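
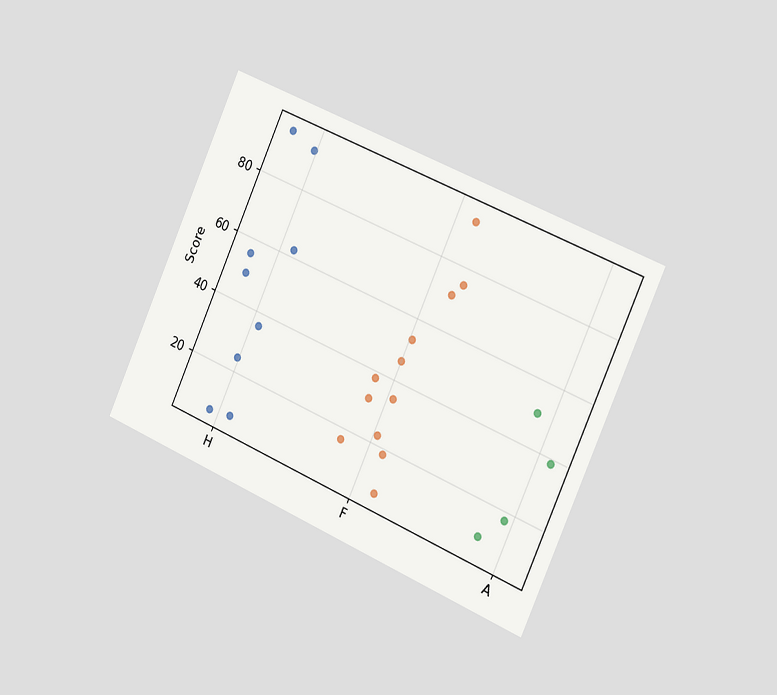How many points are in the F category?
12

The chart is tilted about 24° clockwise and viewed slightly from the right. Counting the markers in the F column gives 12.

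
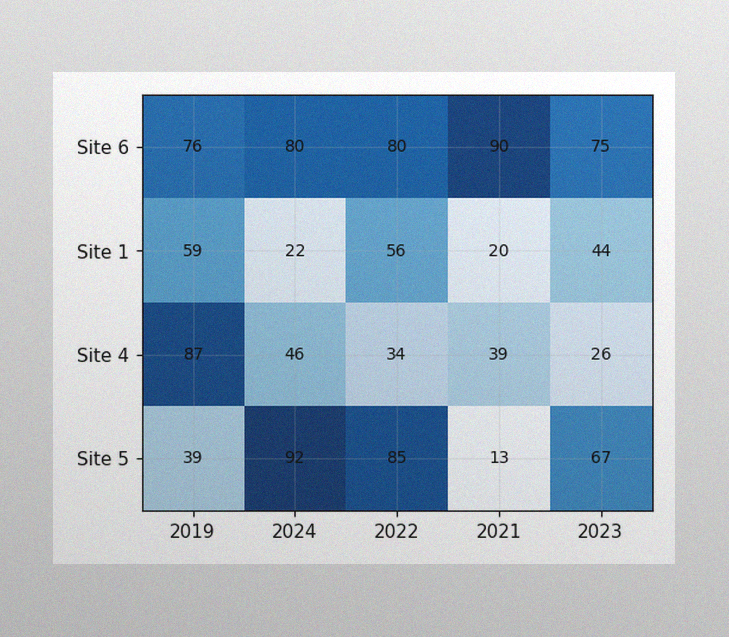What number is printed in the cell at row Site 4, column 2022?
34

The image has some photo noise and uneven lighting. The (Site 4, 2022) cell reads 34.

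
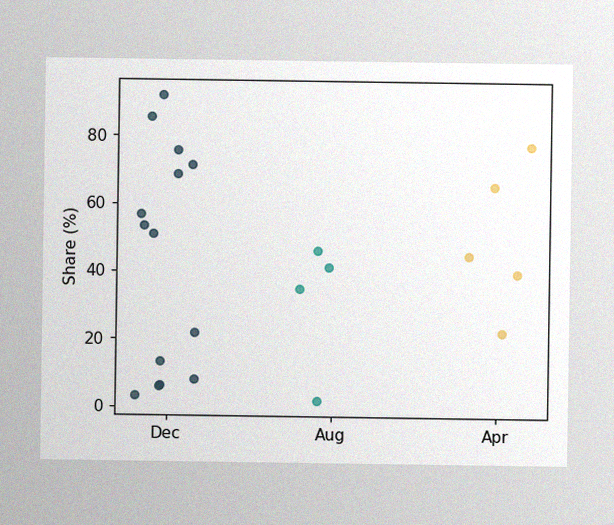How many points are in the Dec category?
14

The image has some photo noise and uneven lighting. Counting the markers in the Dec column gives 14.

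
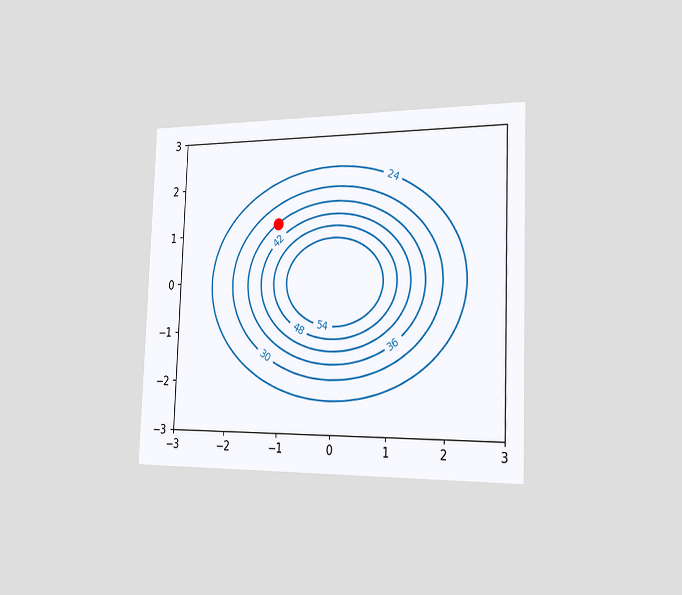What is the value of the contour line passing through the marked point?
The chart is tilted about 2° clockwise and viewed slightly from the right. The marked point sits on the contour labelled 36.

36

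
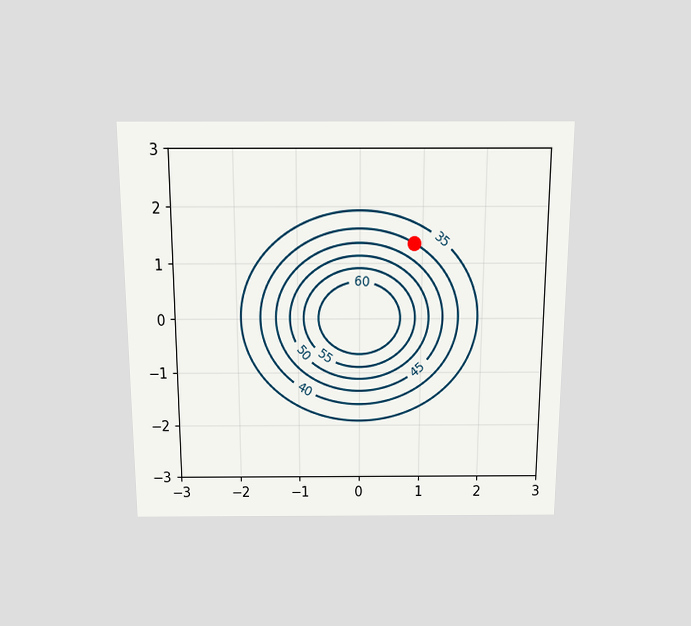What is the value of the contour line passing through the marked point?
40

The chart is viewed slightly from above. The marked point sits on the contour labelled 40.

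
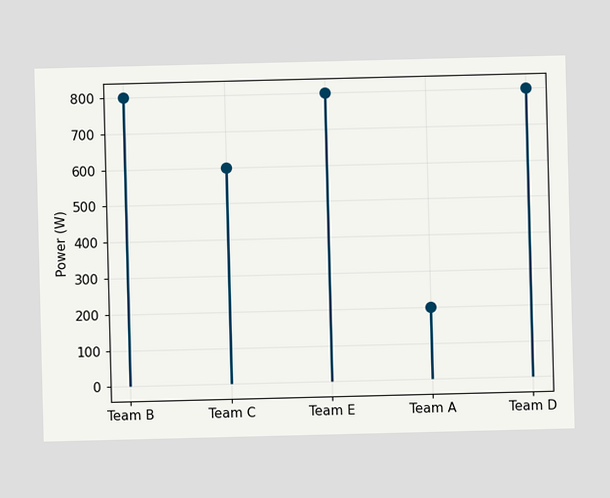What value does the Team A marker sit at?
The Team A marker sits at 200W.

200W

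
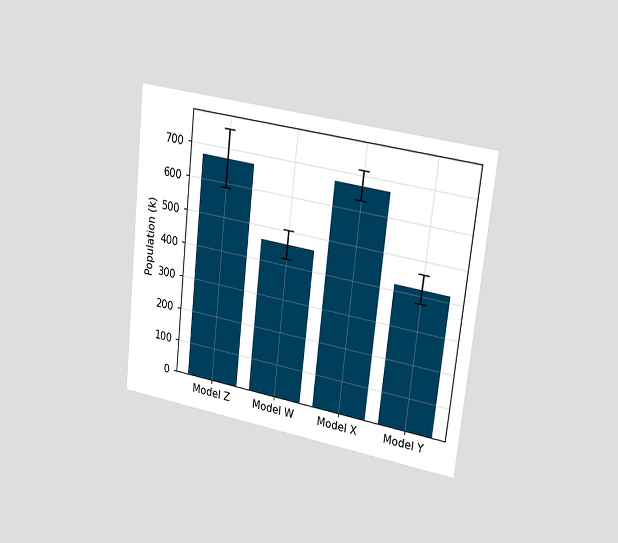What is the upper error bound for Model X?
The chart is tilted about 6° clockwise and viewed slightly from the right. The Model X bar's upper whisker reaches 714k.

714k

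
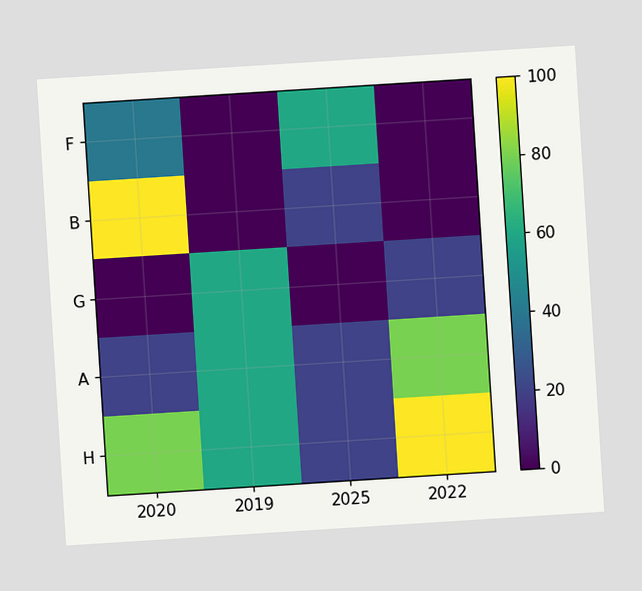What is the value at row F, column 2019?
0

The chart is tilted about 4° counter-clockwise. Matching cell (F, 2019) against the colorbar gives 0.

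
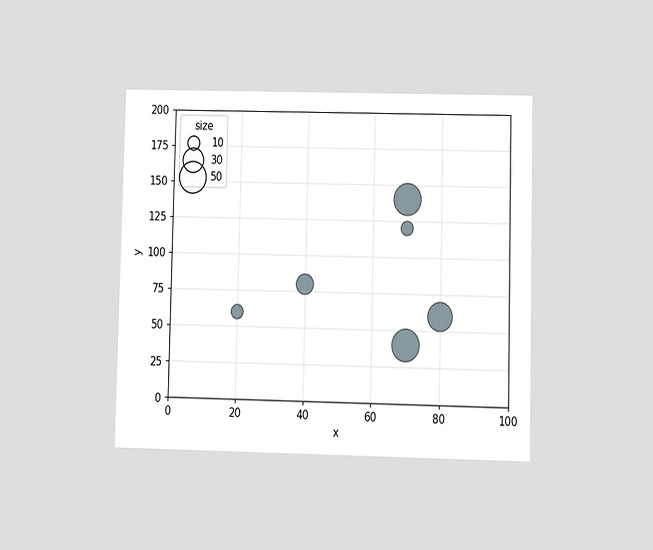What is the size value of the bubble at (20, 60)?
10

The chart is viewed at a slight angle. Matching the bubble at (20, 60) against the size legend gives 10.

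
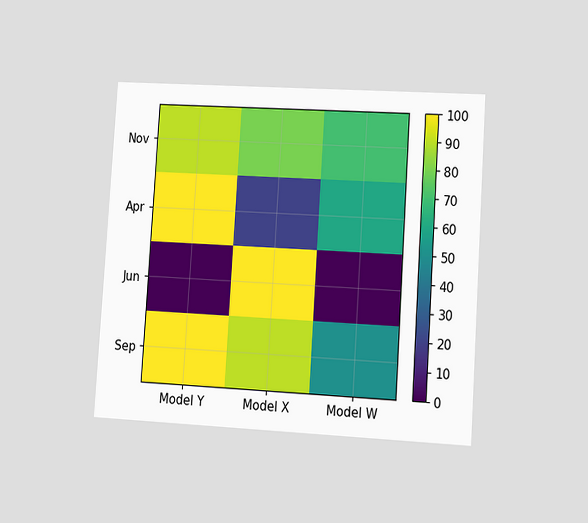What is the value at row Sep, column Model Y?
The chart is tilted about 4° clockwise and viewed at a slight angle. Matching cell (Sep, Model Y) against the colorbar gives 100.

100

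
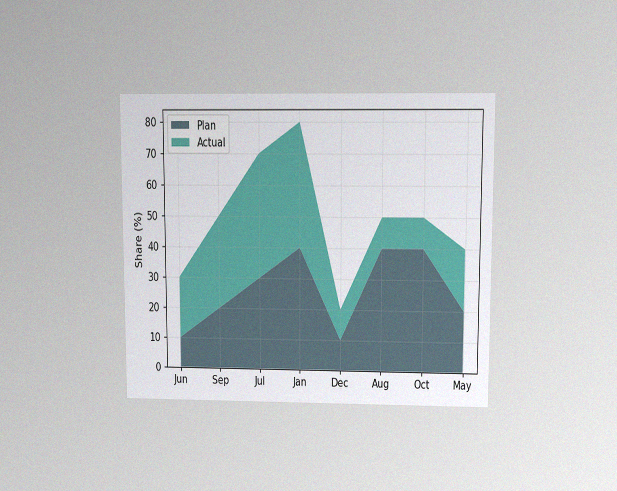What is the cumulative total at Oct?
The chart is viewed at a slight angle, with some photo noise. The stacked total at Oct reaches 50%.

50%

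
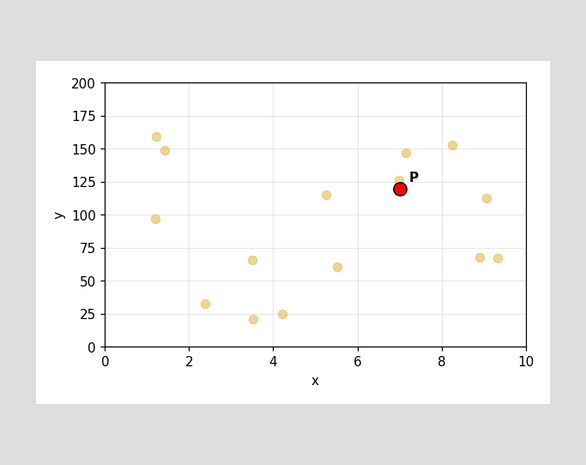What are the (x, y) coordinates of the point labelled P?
Following the gridlines from P to each axis, P sits at (7, 120).

(7, 120)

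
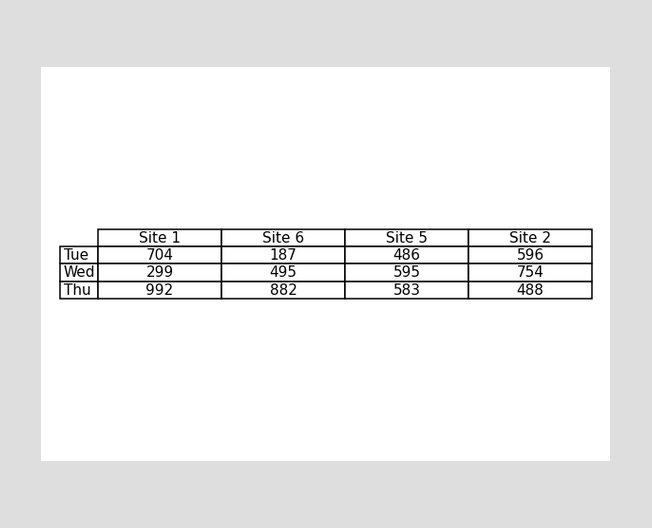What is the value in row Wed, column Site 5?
595

The (Wed, Site 5) cell reads 595.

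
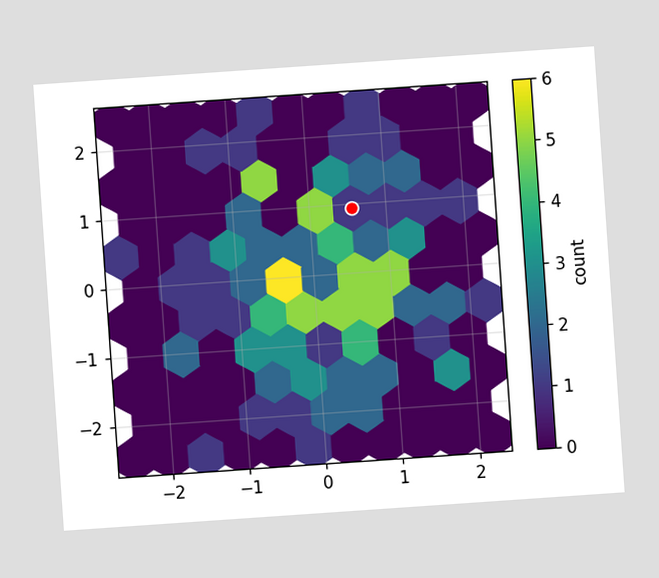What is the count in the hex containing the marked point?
1

The chart is tilted about 4° counter-clockwise. The marked hex reads 1 on the colorbar.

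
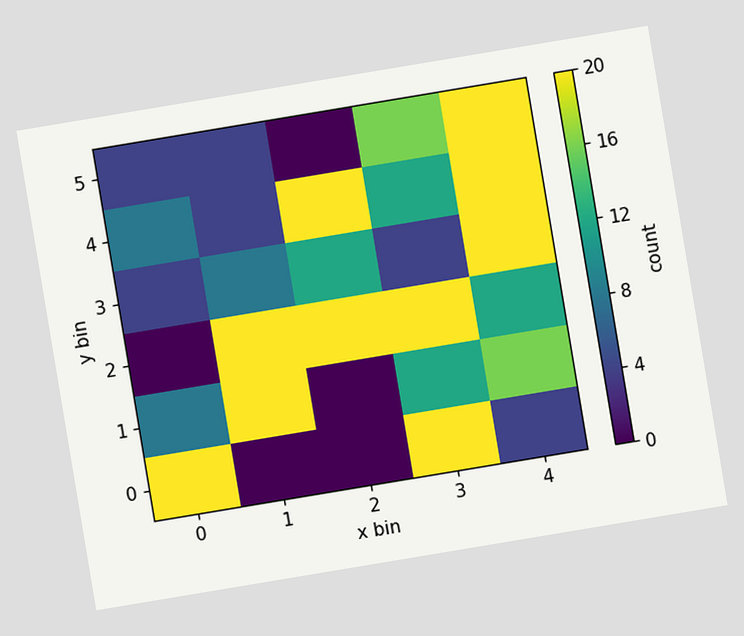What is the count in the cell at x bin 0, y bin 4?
The chart is tilted about 9° counter-clockwise. Matching the cell (0, 4) against the colorbar gives 8.

8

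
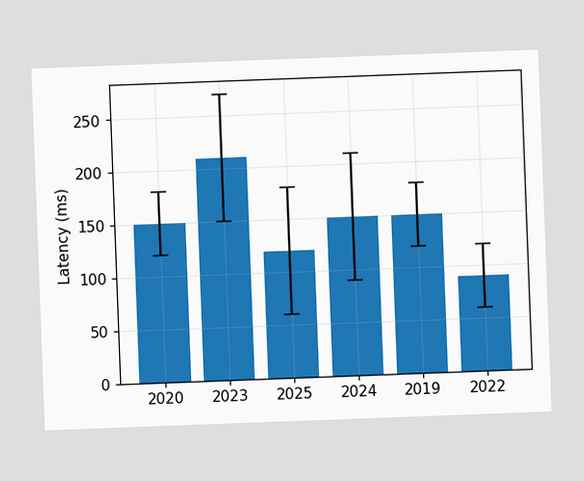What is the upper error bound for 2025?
The chart is tilted about 2° counter-clockwise. The 2025 bar's upper whisker reaches 180ms.

180ms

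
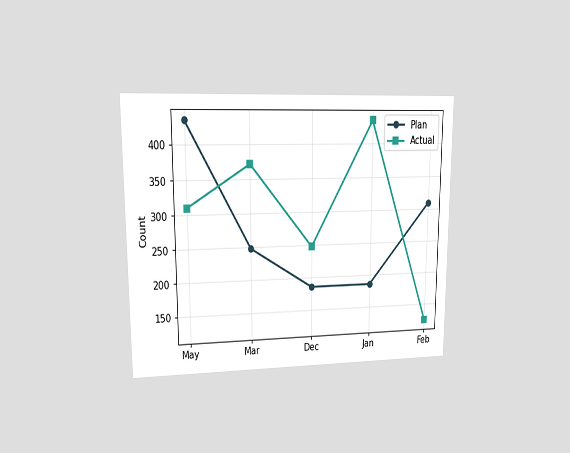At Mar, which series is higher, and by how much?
The chart is viewed at a slight angle. At Mar, Actual sits above the other line by 124.

Actual, by 124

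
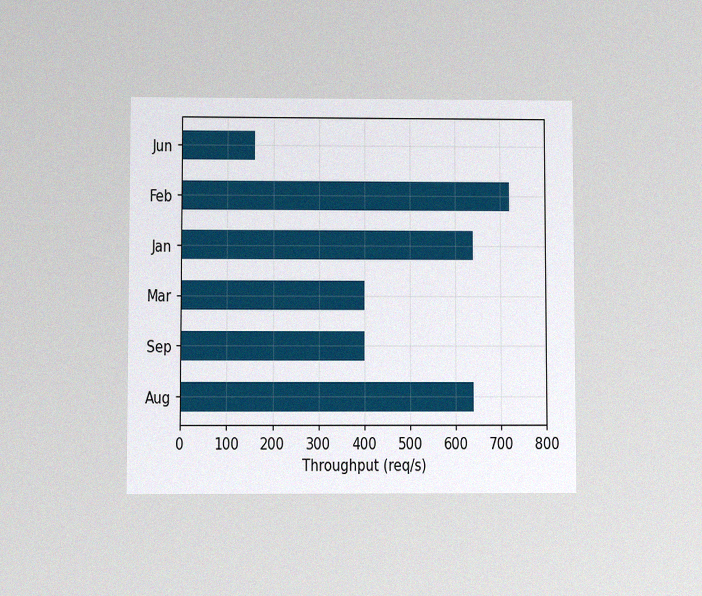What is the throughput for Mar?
400req/s

The chart is viewed at a slight angle, with some photo noise. Reading along the chart's x-axis, the Mar bar reaches 400req/s.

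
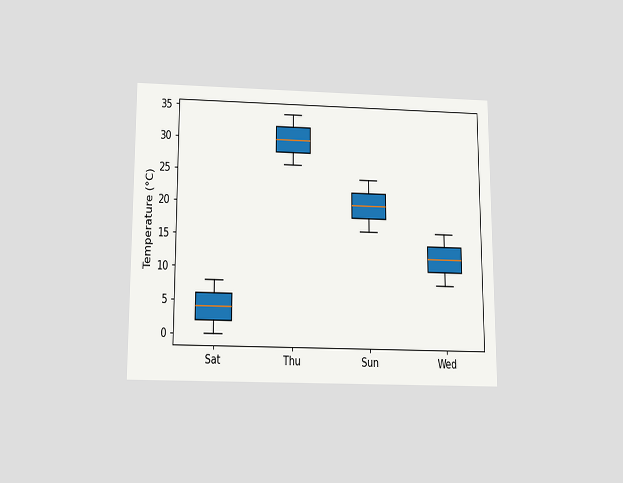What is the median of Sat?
The chart is viewed slightly from below. The median line in the Sat box sits at 4°C.

4°C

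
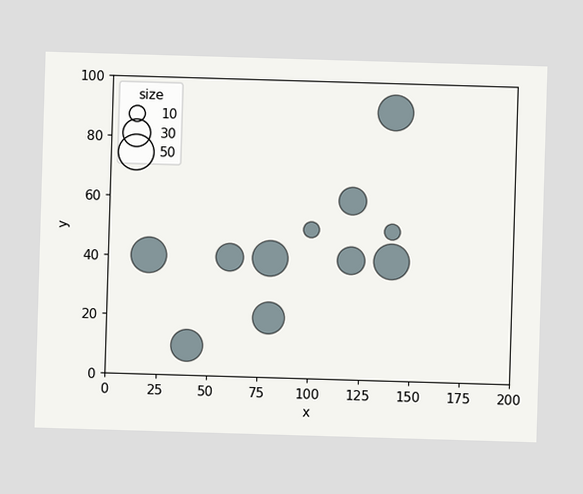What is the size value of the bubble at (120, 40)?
Matching the bubble at (120, 40) against the size legend gives 30.

30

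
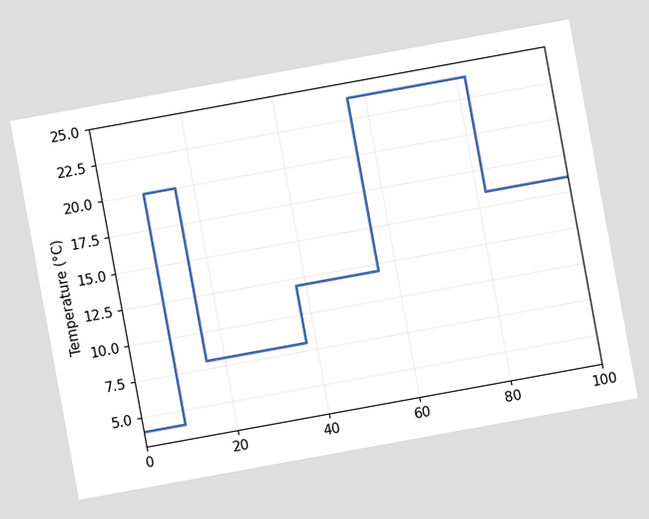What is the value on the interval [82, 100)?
16°C

The chart is tilted about 10° counter-clockwise. On [82, 100) the step sits at 16°C.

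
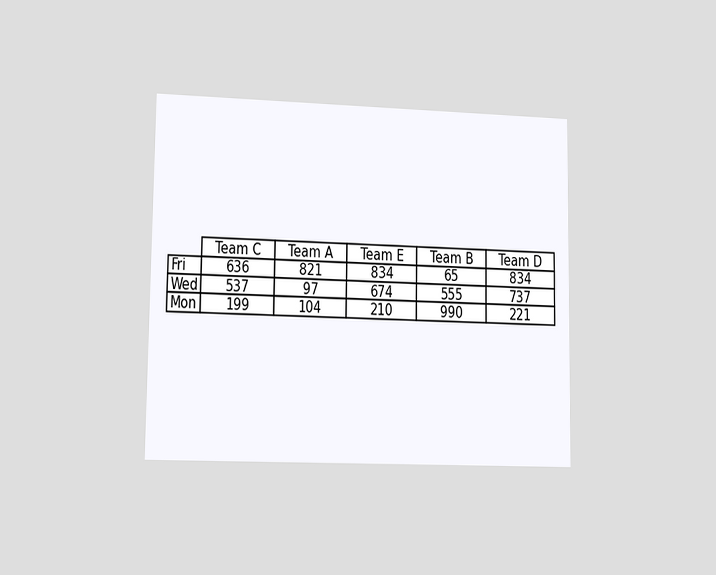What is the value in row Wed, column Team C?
The chart is viewed at a slight angle. The (Wed, Team C) cell reads 537.

537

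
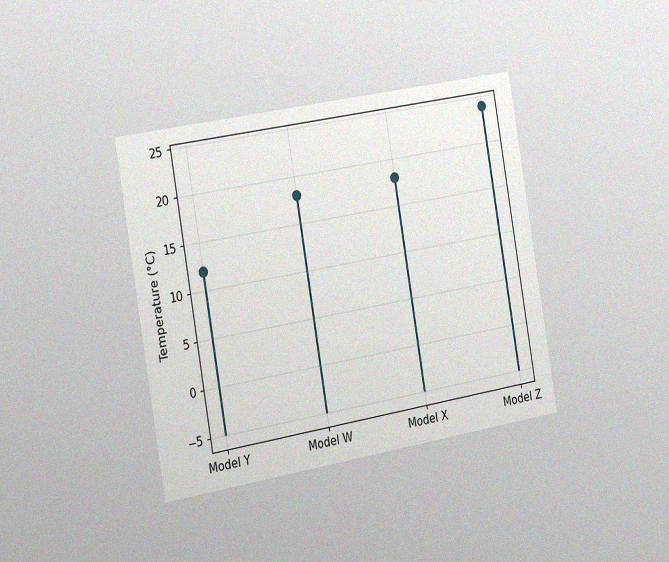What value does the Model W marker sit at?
18°C

The chart is tilted about 10° counter-clockwise and viewed slightly from the left, with some photo noise. The Model W marker sits at 18°C.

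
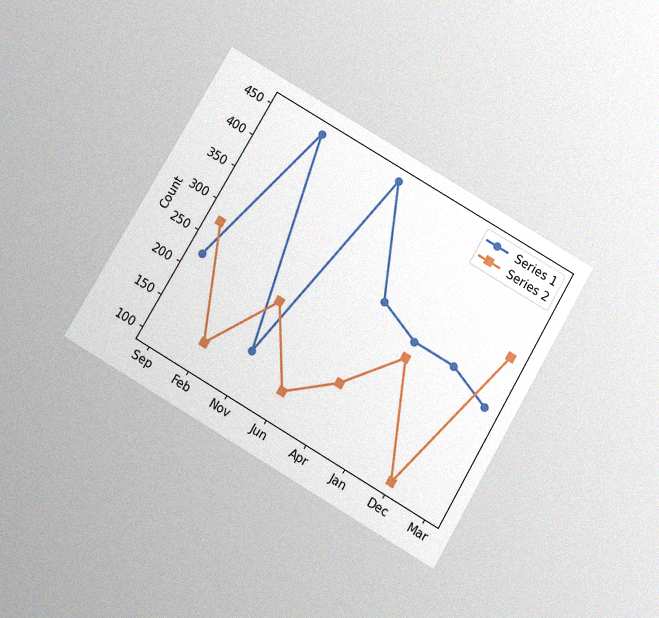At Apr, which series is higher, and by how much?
The chart is tilted about 30° clockwise and viewed slightly from below, with some photo noise. At Apr, Series 1 sits above the other line by 125.

Series 1, by 125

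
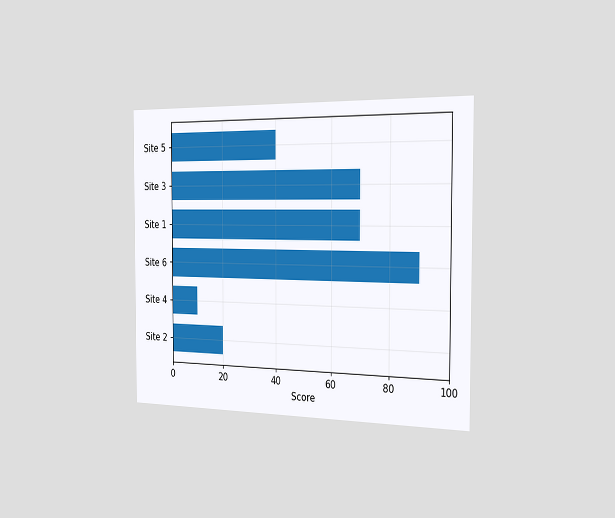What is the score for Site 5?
40

The chart is viewed slightly from the right. Reading along the chart's x-axis, the Site 5 bar reaches 40.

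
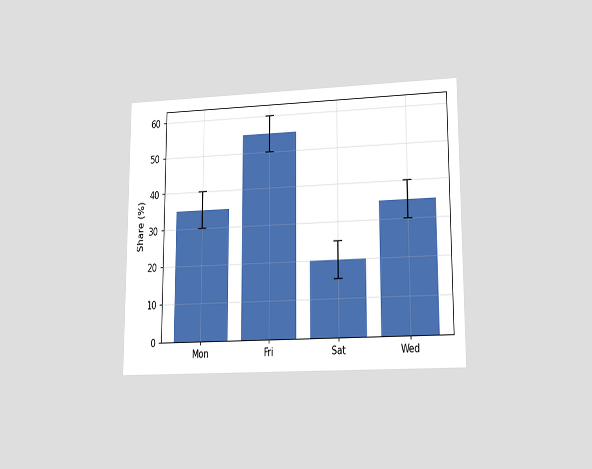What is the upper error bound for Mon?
The chart is viewed at a slight angle. The Mon bar's upper whisker reaches 40%.

40%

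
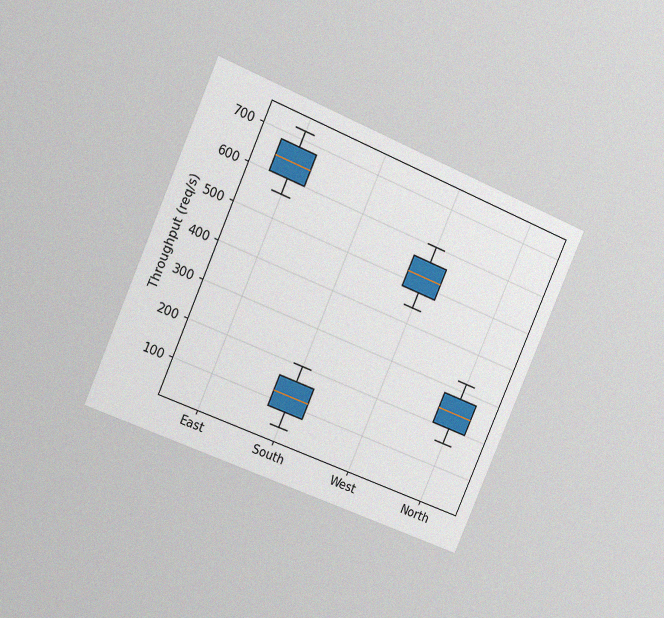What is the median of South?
The chart is tilted about 23° clockwise and viewed slightly from the left, with some photo noise. The median line in the South box sits at 120req/s.

120req/s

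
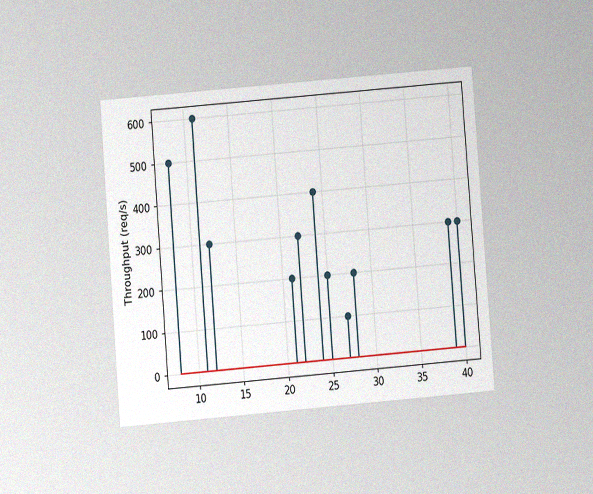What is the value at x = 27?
The chart is tilted about 5° counter-clockwise and viewed at a slight angle, with some photo noise. The stem at x=27 reaches 100req/s.

100req/s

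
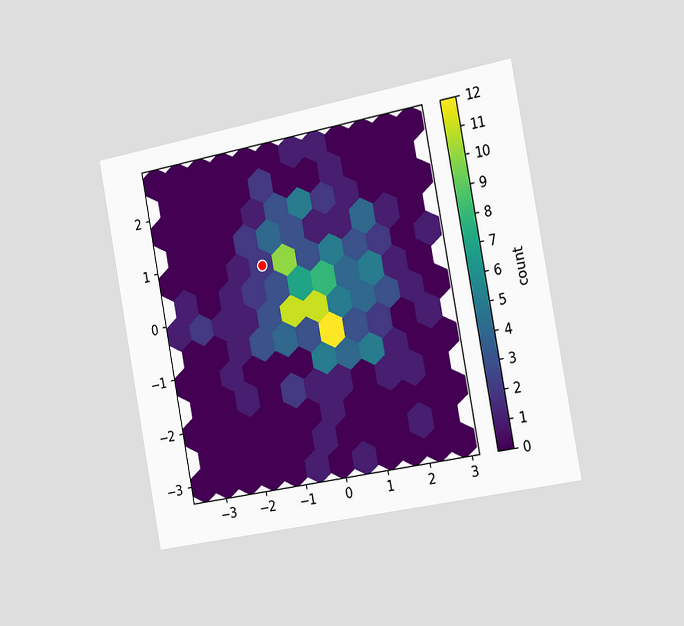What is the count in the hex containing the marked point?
The chart is tilted about 10° counter-clockwise and viewed slightly from the right. The marked hex reads 2 on the colorbar.

2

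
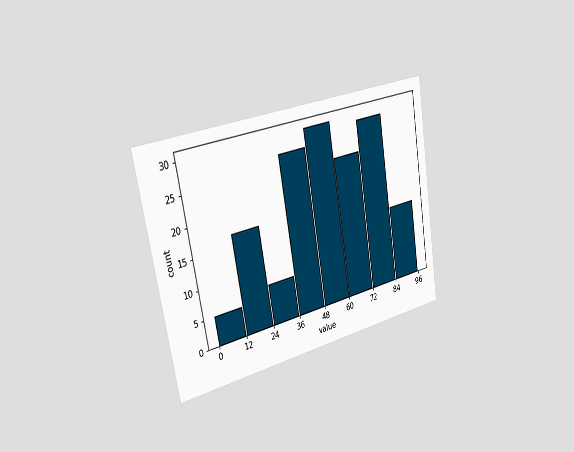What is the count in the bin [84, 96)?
13

The chart is tilted about 10° counter-clockwise and viewed slightly from the left. The [84, 96) bin has height 13.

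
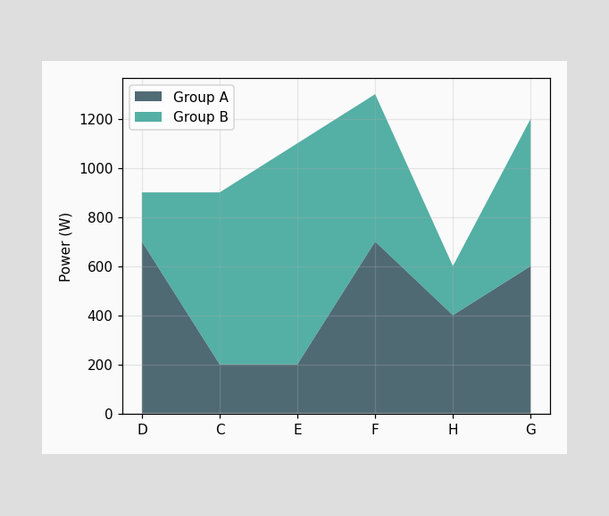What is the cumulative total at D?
The stacked total at D reaches 900W.

900W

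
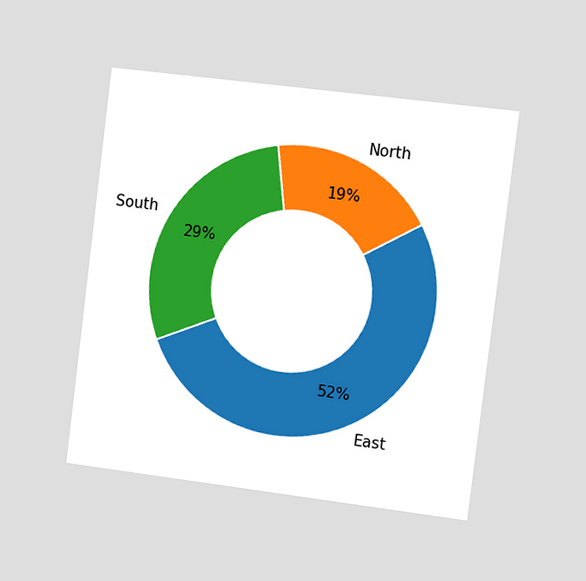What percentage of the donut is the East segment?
The chart is tilted about 7° clockwise and viewed slightly from the right. The East segment takes up 52% of the ring.

52%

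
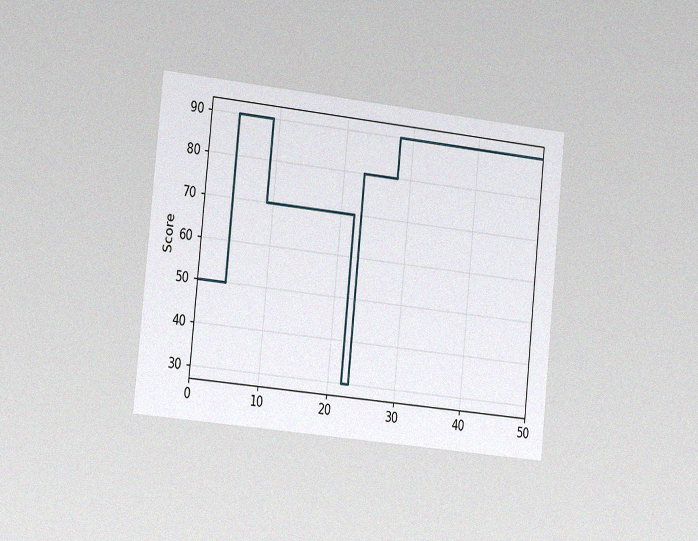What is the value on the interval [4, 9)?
90

The chart is tilted about 6° clockwise and viewed slightly from the left, with some photo noise. On [4, 9) the step sits at 90.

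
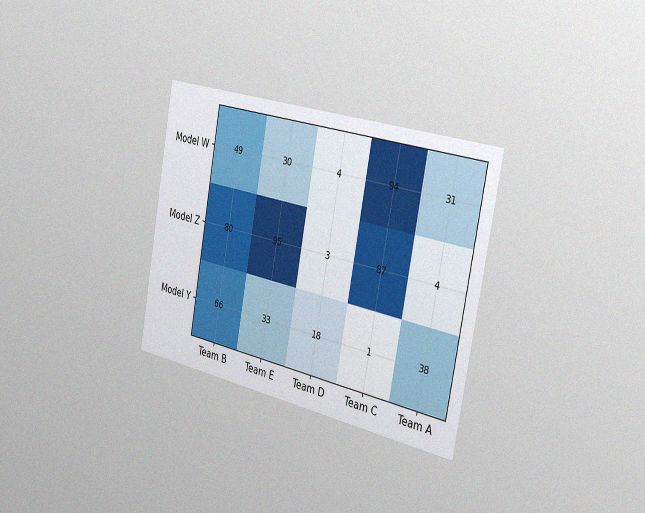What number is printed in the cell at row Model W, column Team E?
30

The chart is tilted about 11° clockwise and viewed slightly from the right, with some photo noise. The (Model W, Team E) cell reads 30.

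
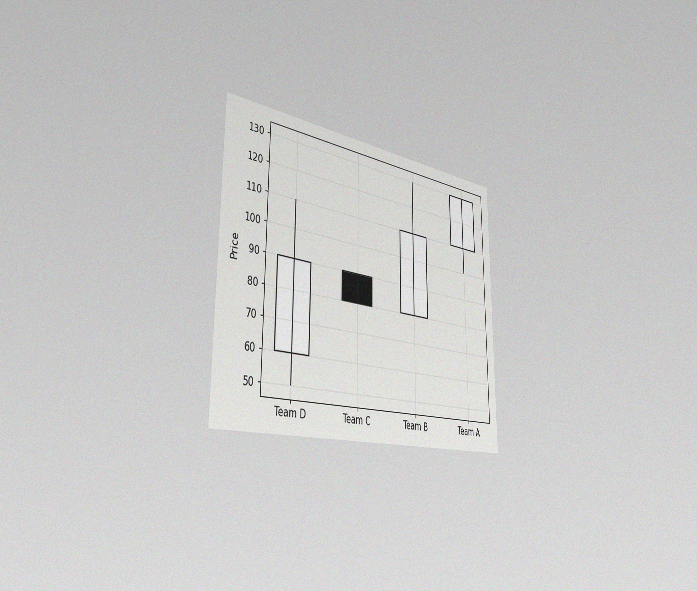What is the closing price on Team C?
80

The chart is viewed slightly from the left, with some photo noise. The Team C candle closes at 80.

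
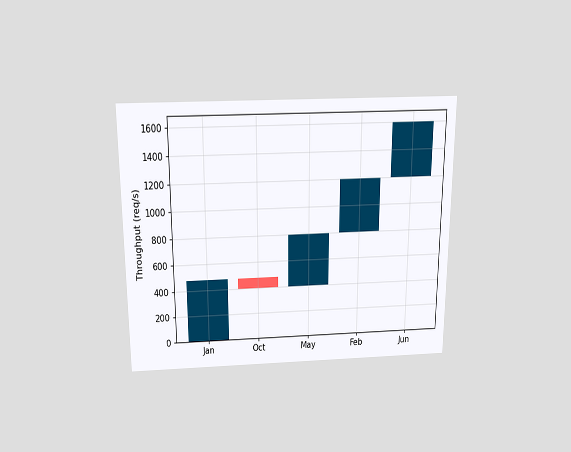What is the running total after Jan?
480req/s

The chart is viewed slightly from above. After Jan the running total reaches 480req/s.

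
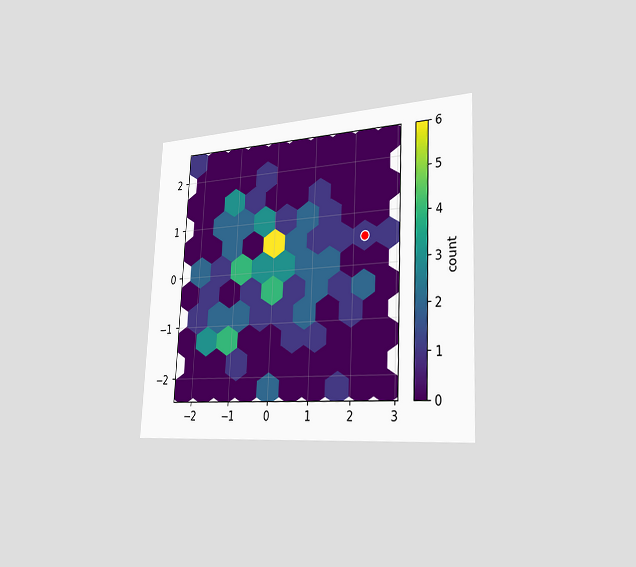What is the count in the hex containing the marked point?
1

The chart is tilted about 3° clockwise and viewed slightly from the right. The marked hex reads 1 on the colorbar.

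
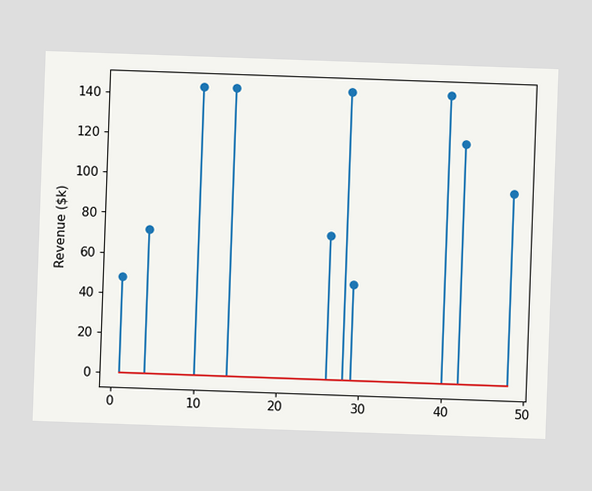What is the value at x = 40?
The chart is tilted about 2° clockwise. The stem at x=40 reaches $144k.

$144k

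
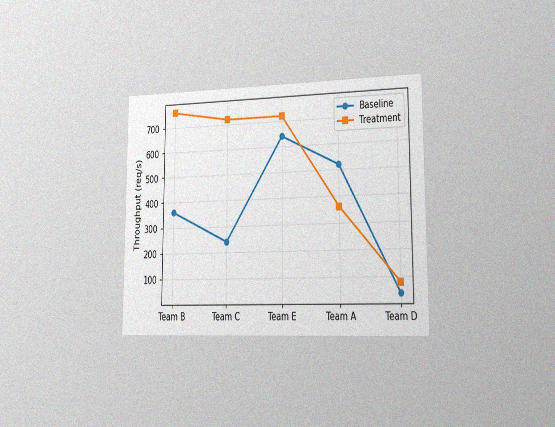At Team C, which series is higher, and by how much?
Treatment, by 480req/s

The chart is viewed slightly from the right, with some photo noise. At Team C, Treatment sits above the other line by 480req/s.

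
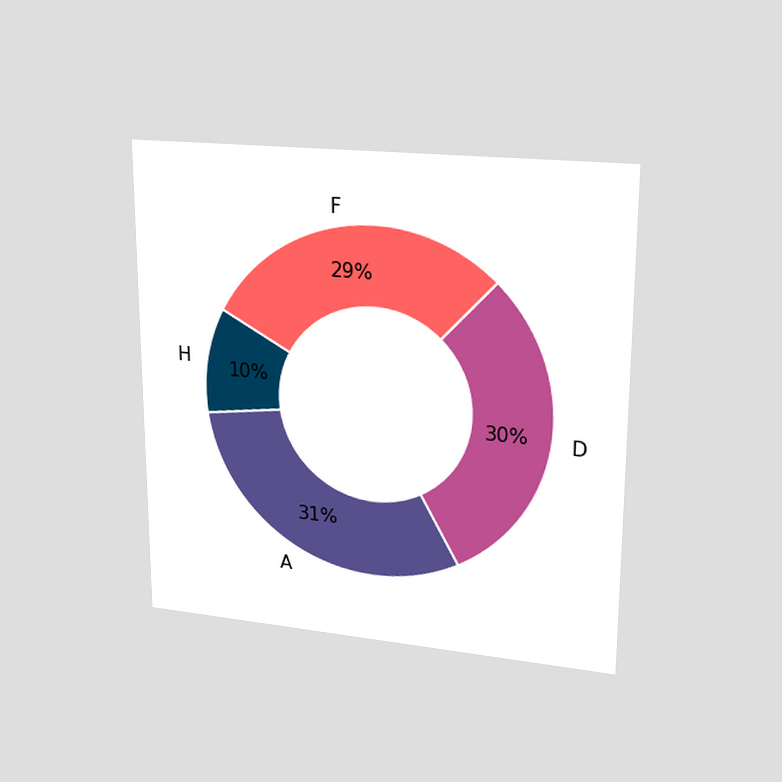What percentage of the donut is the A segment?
The chart is viewed at a slight angle. The A segment takes up 31% of the ring.

31%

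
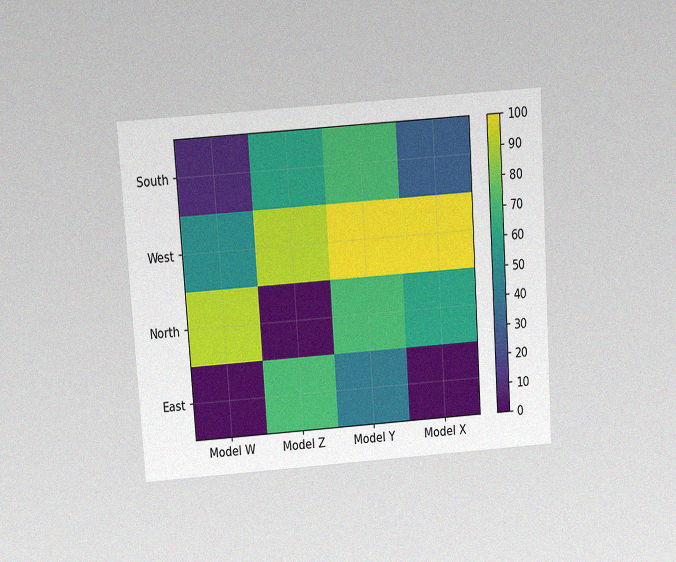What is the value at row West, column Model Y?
100

The chart is tilted about 4° counter-clockwise and viewed slightly from above, with some photo noise. Matching cell (West, Model Y) against the colorbar gives 100.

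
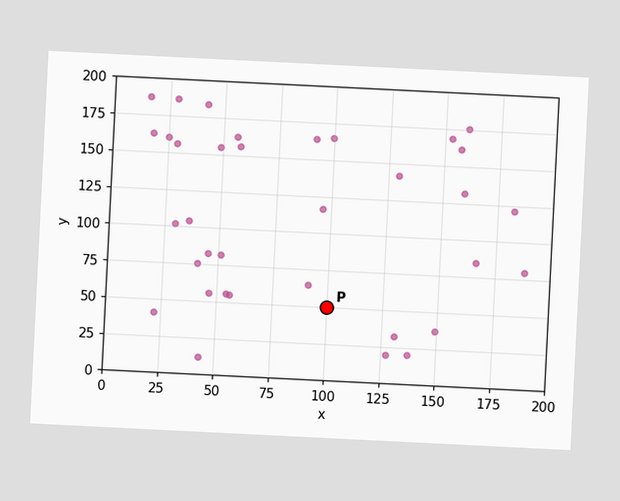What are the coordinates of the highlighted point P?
The chart is tilted about 3° clockwise. Following the gridlines from P to each axis, P sits at (100, 50).

(100, 50)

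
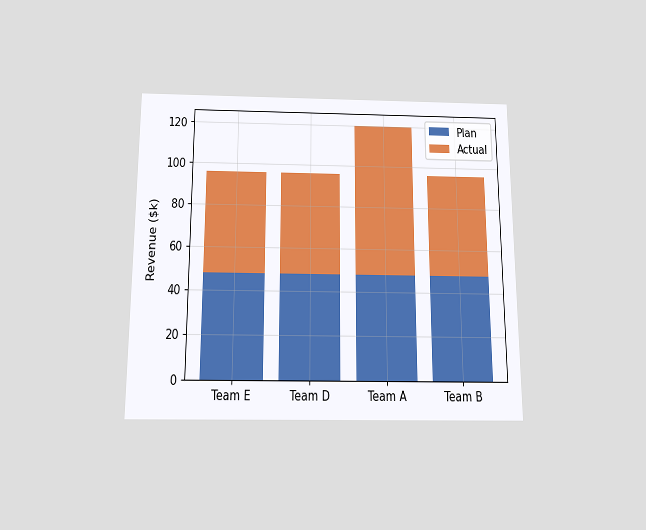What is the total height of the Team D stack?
$96k

The chart is viewed slightly from below. The Team D stack's top reaches $96k on the y-axis.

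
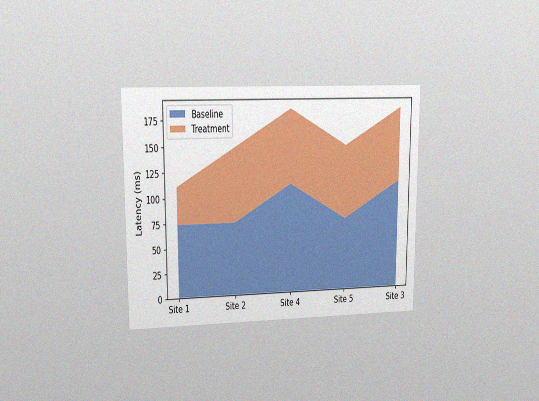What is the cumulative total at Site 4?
185ms

The chart is viewed at a slight angle, with some photo noise. The stacked total at Site 4 reaches 185ms.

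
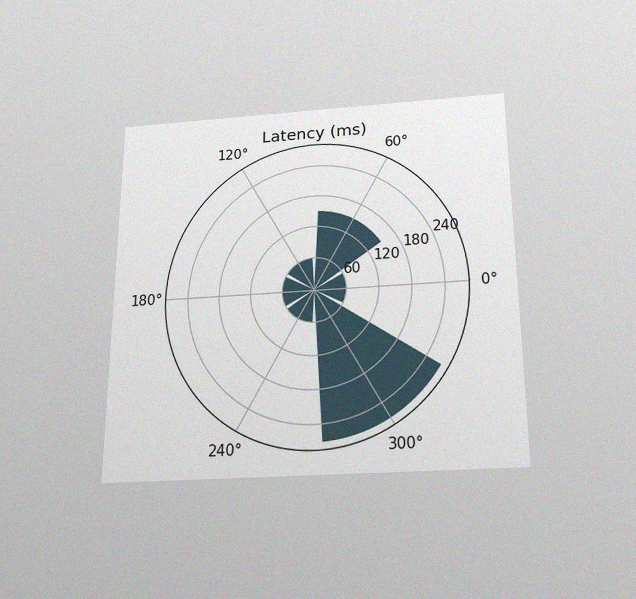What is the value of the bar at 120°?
The chart is viewed slightly from below, with some photo noise. The bar at 120° reaches 60ms on the radial axis.

60ms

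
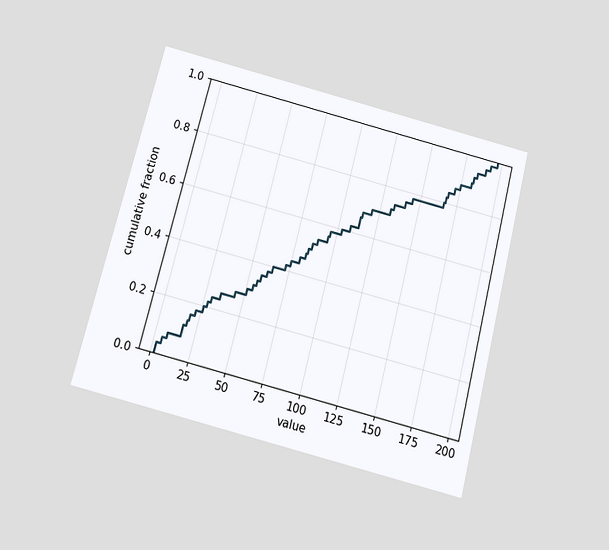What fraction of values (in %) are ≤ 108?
62%

The chart is tilted about 14° clockwise and viewed slightly from below. At x=108 the ECDF step is at 62%.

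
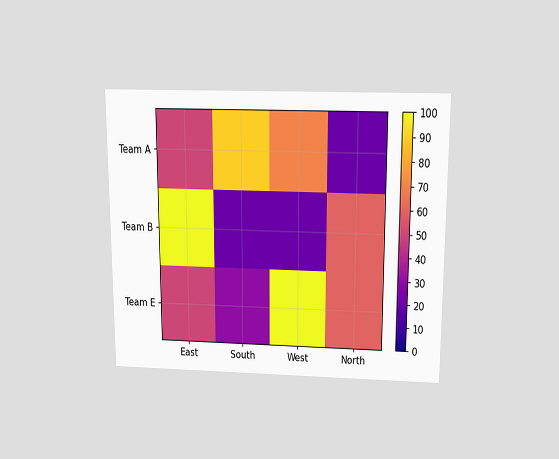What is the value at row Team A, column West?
70

The chart is viewed slightly from above. Matching cell (Team A, West) against the colorbar gives 70.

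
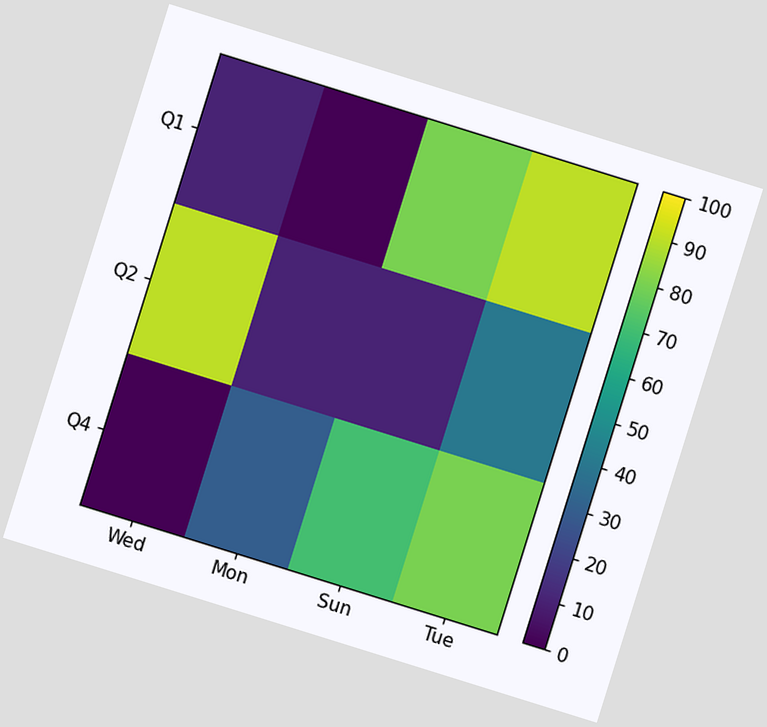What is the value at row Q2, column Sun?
10

The chart is tilted about 17° clockwise. Matching cell (Q2, Sun) against the colorbar gives 10.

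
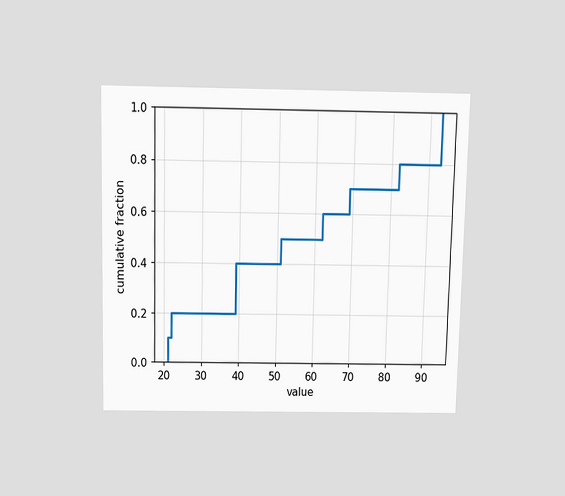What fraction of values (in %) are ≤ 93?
100%

The chart is viewed slightly from above. At x=93 the ECDF step is at 100%.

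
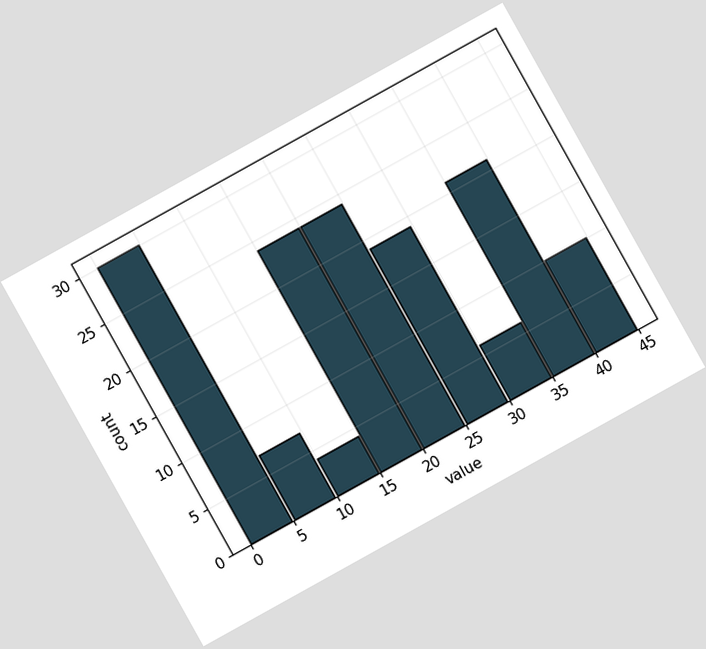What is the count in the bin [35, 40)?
The chart is tilted about 29° counter-clockwise. The [35, 40) bin has height 21.

21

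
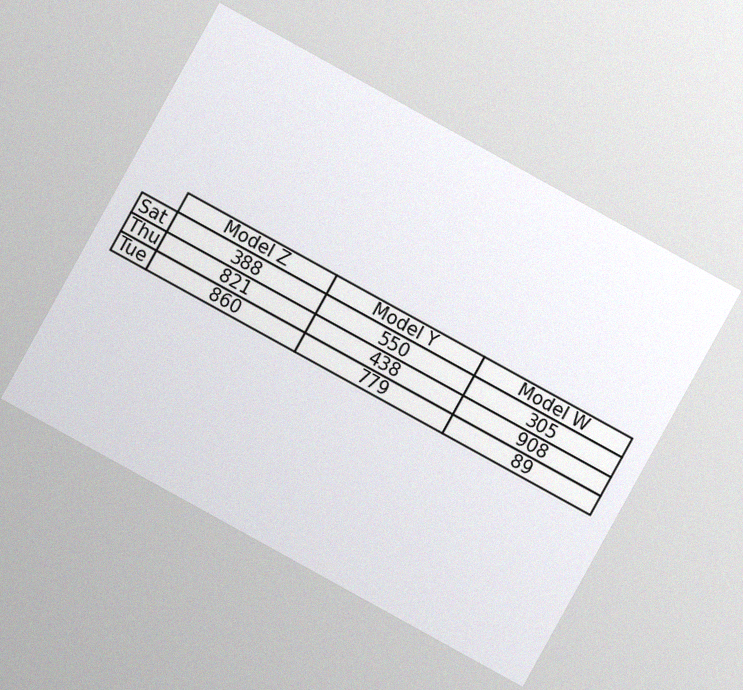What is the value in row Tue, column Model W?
The chart is tilted about 29° clockwise, with some photo noise. The (Tue, Model W) cell reads 89.

89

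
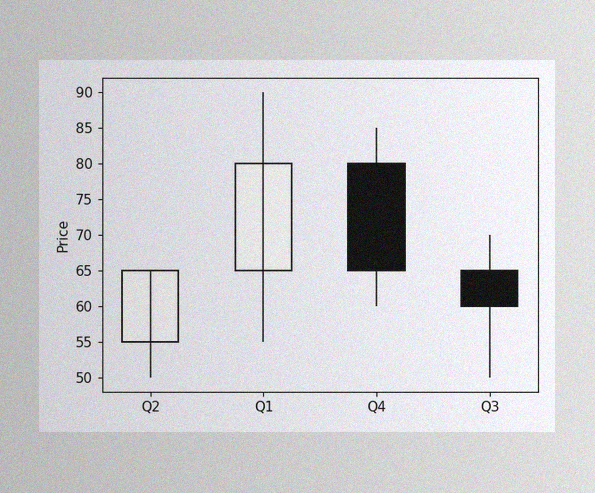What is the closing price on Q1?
80

The image has some photo noise and uneven lighting. The Q1 candle closes at 80.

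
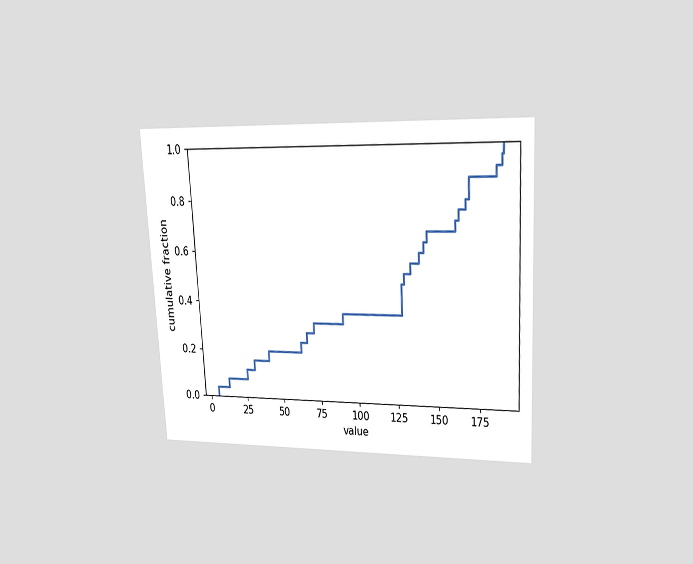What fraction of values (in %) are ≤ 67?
28%

The chart is tilted about 3° counter-clockwise and viewed at a slight angle. At x=67 the ECDF step is at 28%.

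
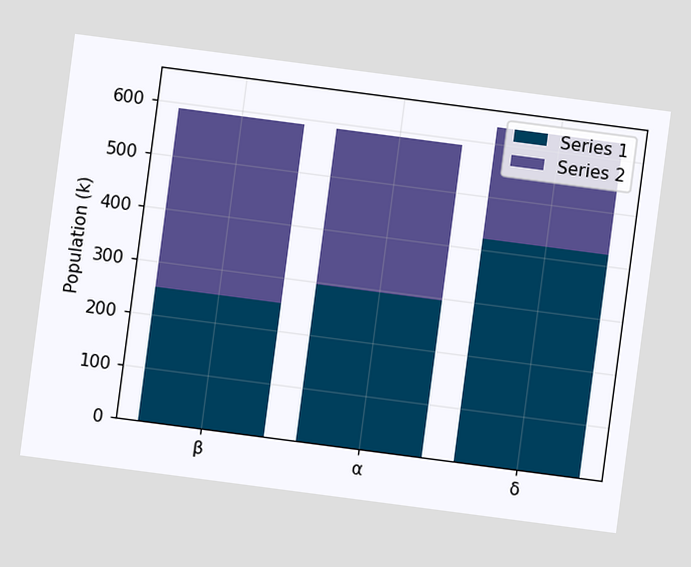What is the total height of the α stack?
The chart is tilted about 7° clockwise. The α stack's top reaches 588k on the y-axis.

588k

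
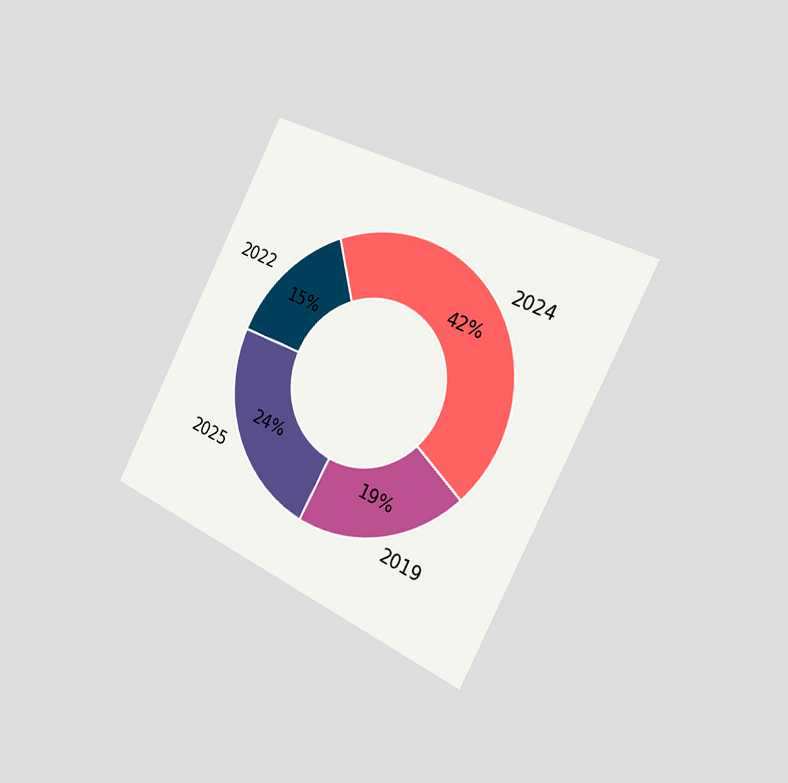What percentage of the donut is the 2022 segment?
15%

The chart is tilted about 27° clockwise and viewed slightly from the right. The 2022 segment takes up 15% of the ring.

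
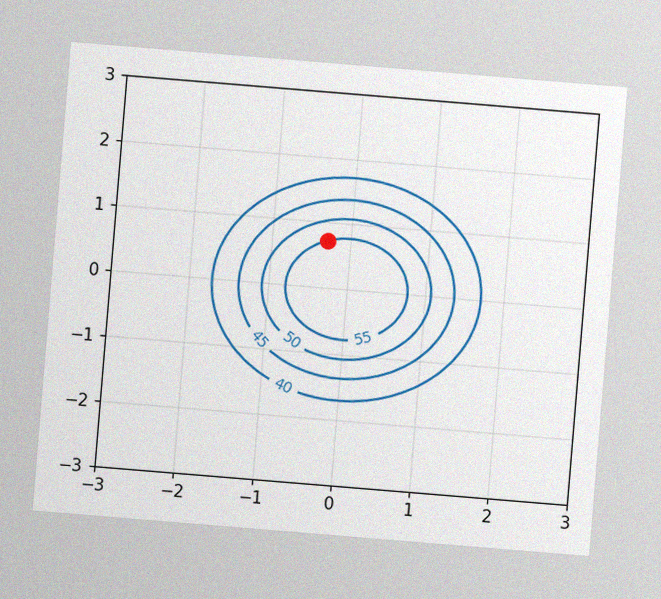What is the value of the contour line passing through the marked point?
The chart is tilted about 5° clockwise, with some photo noise. The marked point sits on the contour labelled 55.

55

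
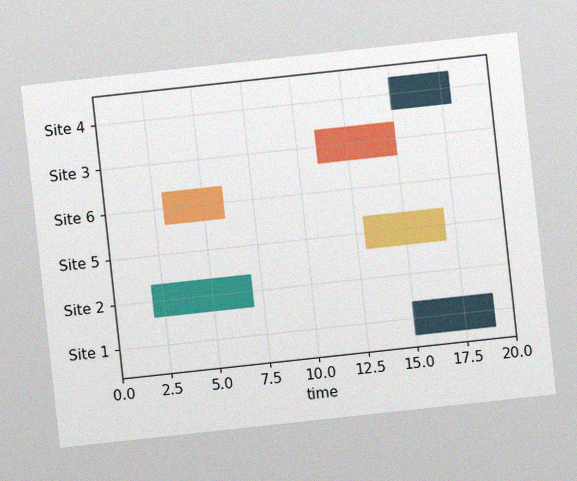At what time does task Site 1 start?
The chart is tilted about 6° counter-clockwise, with some photo noise. The Site 1 bar begins at t=15.

15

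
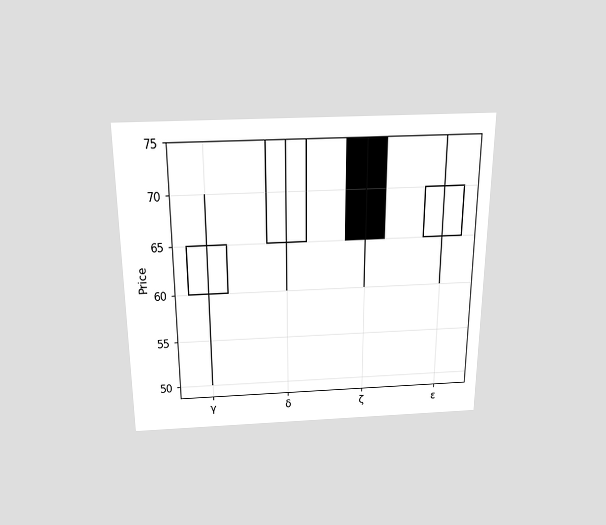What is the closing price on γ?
The chart is viewed slightly from above. The γ candle closes at 65.

65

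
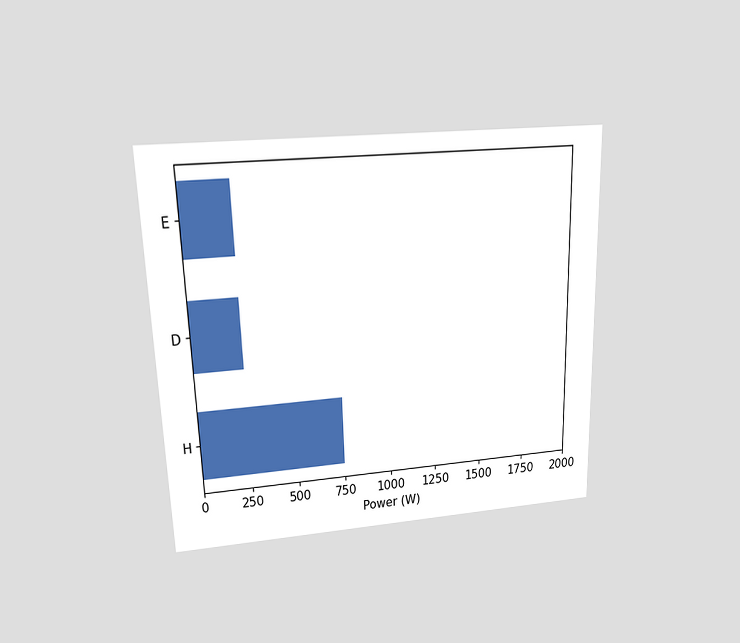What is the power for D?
The chart is viewed slightly from above. Reading along the chart's x-axis, the D bar reaches 250W.

250W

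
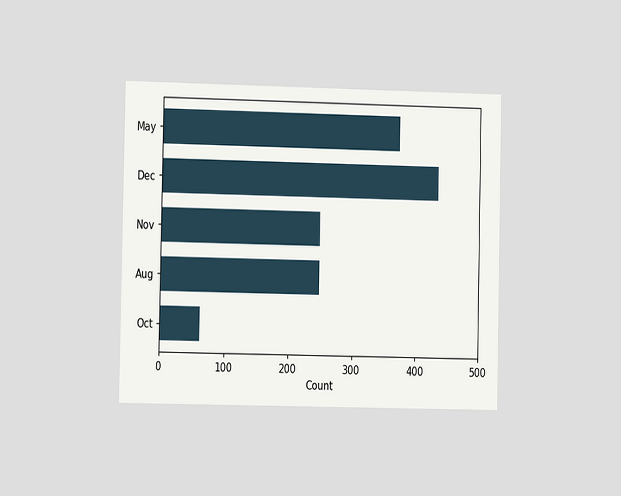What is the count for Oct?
The chart is viewed at a slight angle. Reading along the chart's x-axis, the Oct bar reaches 62.

62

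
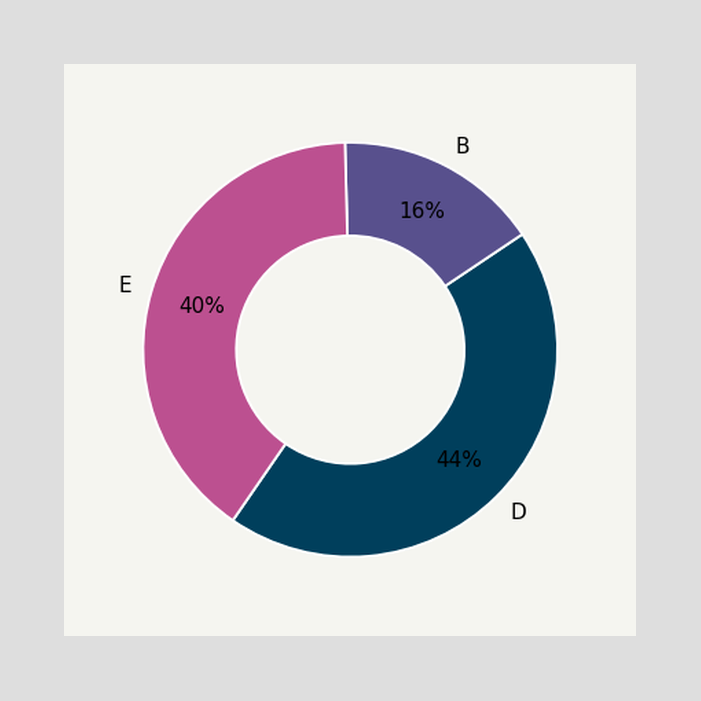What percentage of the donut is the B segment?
16%

The B segment takes up 16% of the ring.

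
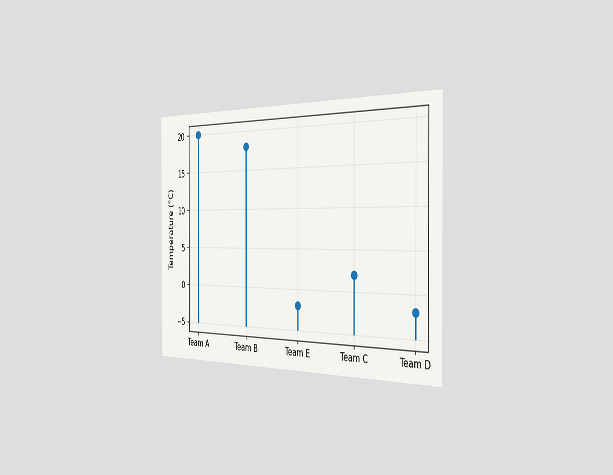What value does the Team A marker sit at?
20°C

The chart is viewed slightly from the right. The Team A marker sits at 20°C.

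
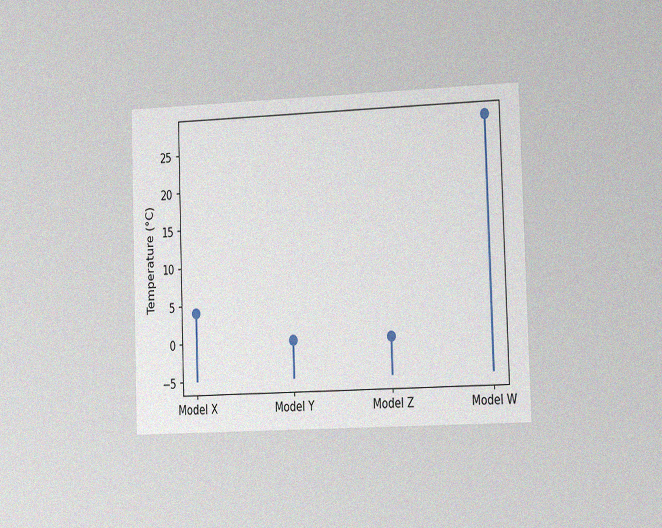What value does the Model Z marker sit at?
The chart is viewed slightly from the right, with some photo noise. The Model Z marker sits at 0°C.

0°C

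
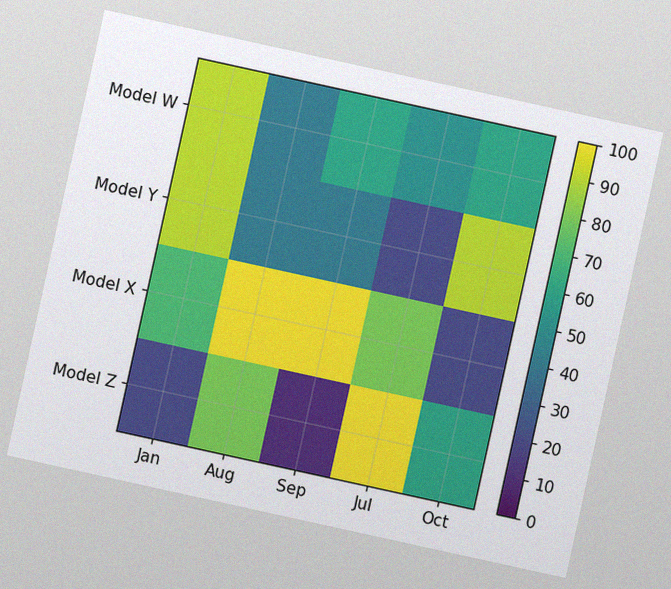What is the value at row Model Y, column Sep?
40

The chart is tilted about 12° clockwise, with some photo noise. Matching cell (Model Y, Sep) against the colorbar gives 40.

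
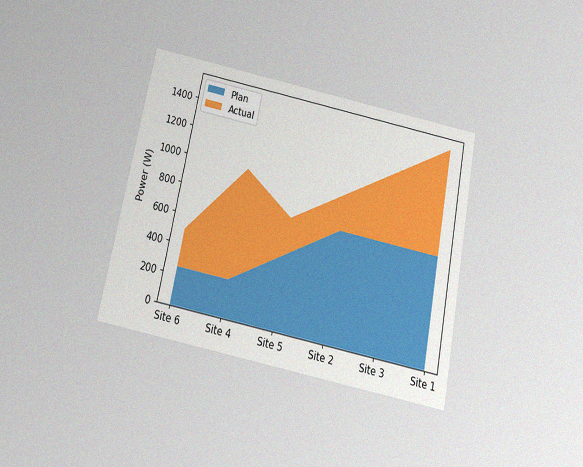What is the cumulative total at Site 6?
500W

The chart is tilted about 11° clockwise and viewed slightly from below, with some photo noise. The stacked total at Site 6 reaches 500W.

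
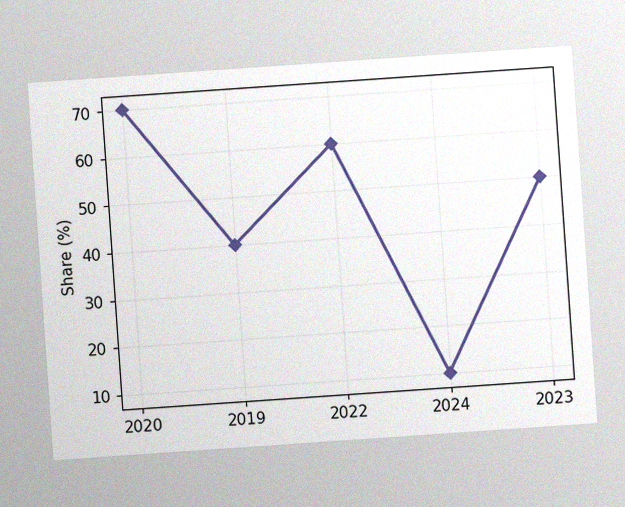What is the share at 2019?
40%

The chart is tilted about 4° counter-clockwise, with some photo noise. At 2019, the line is at 40%.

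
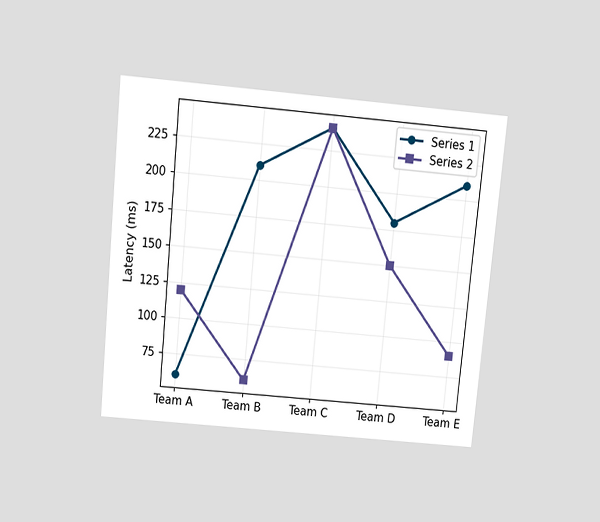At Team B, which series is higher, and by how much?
The chart is tilted about 5° clockwise and viewed slightly from above. At Team B, Series 1 sits above the other line by 150ms.

Series 1, by 150ms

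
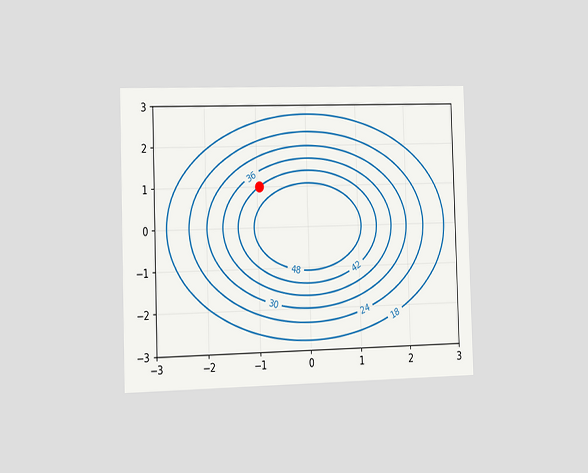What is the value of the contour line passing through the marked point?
42

The chart is viewed slightly from the left. The marked point sits on the contour labelled 42.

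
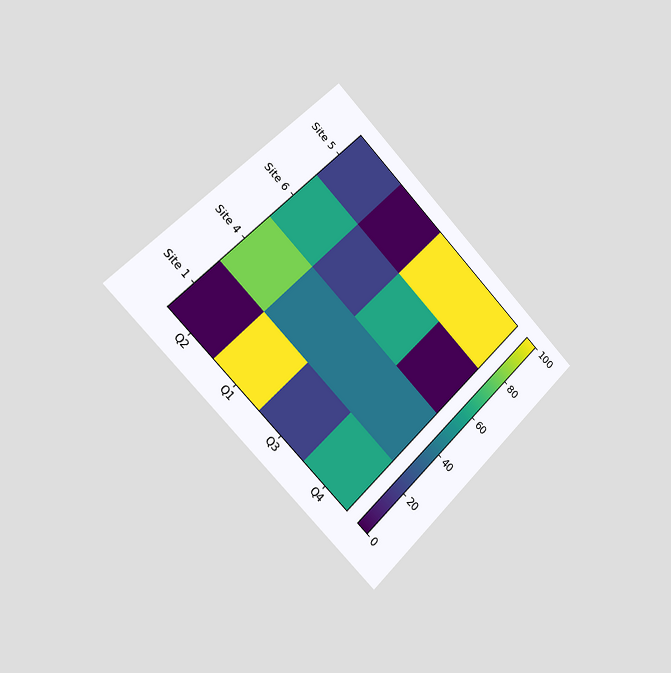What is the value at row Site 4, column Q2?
80

The chart is tilted about 45° clockwise and viewed slightly from the left. Matching cell (Site 4, Q2) against the colorbar gives 80.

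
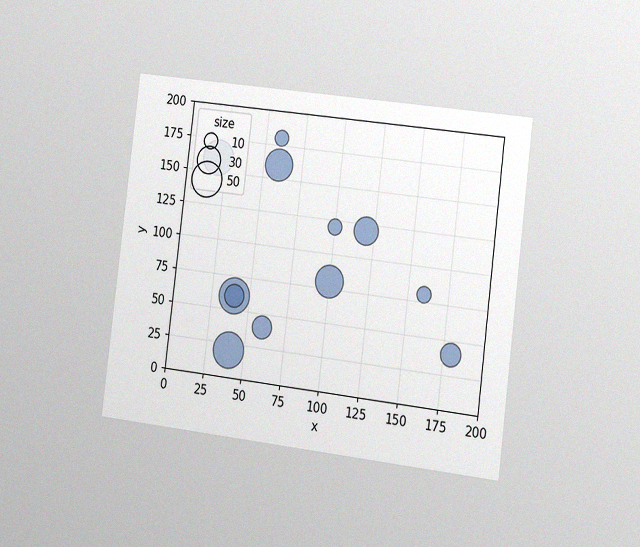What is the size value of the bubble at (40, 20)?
50

The chart is tilted about 7° clockwise and viewed slightly from the right, with some photo noise. Matching the bubble at (40, 20) against the size legend gives 50.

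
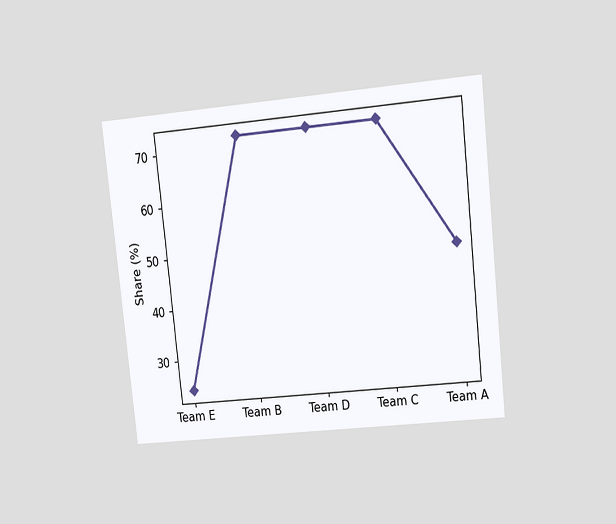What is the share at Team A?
The chart is tilted about 6° counter-clockwise and viewed at a slight angle. At Team A, the line is at 48%.

48%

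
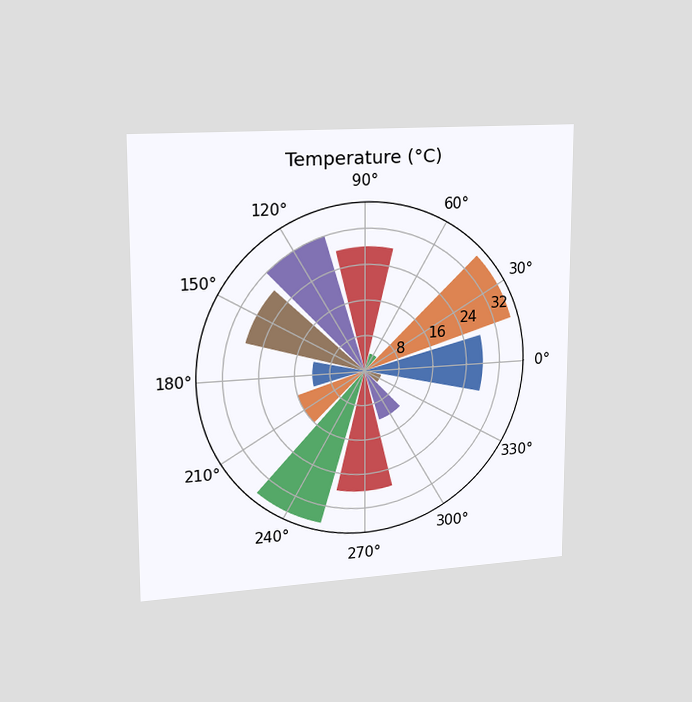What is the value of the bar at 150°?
The chart is viewed slightly from the left. The bar at 150° reaches 28°C on the radial axis.

28°C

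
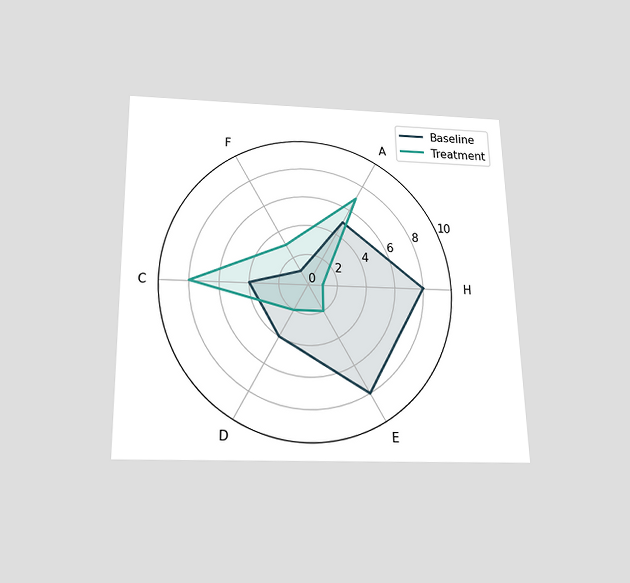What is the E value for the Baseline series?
8

The chart is viewed slightly from below. On the E axis, Baseline reaches 8.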